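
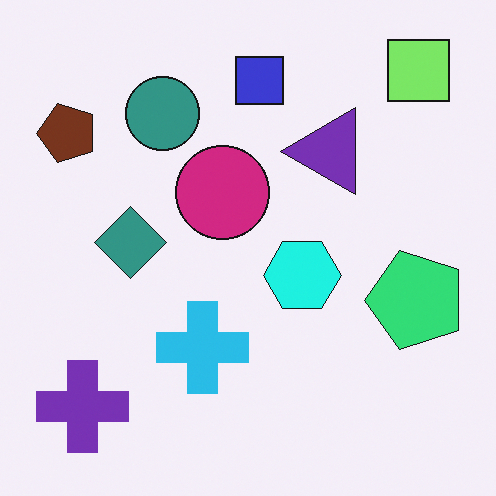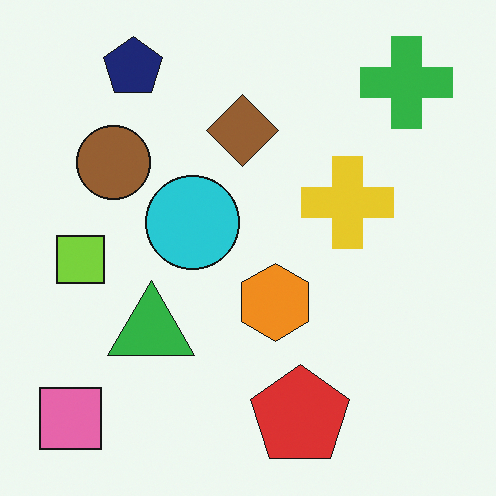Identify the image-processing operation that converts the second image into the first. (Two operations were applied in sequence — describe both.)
The first image is the second hue-shifted through roughly a third of the color wheel, then transposed (reflected across the top-left ↔ bottom-right diagonal).

Every shape's color has rotated by the same amount around the hue wheel — a uniform hue shift. Shapes have swapped their row and column positions — what was in the top-right is now in the bottom-left — a diagonal reflection.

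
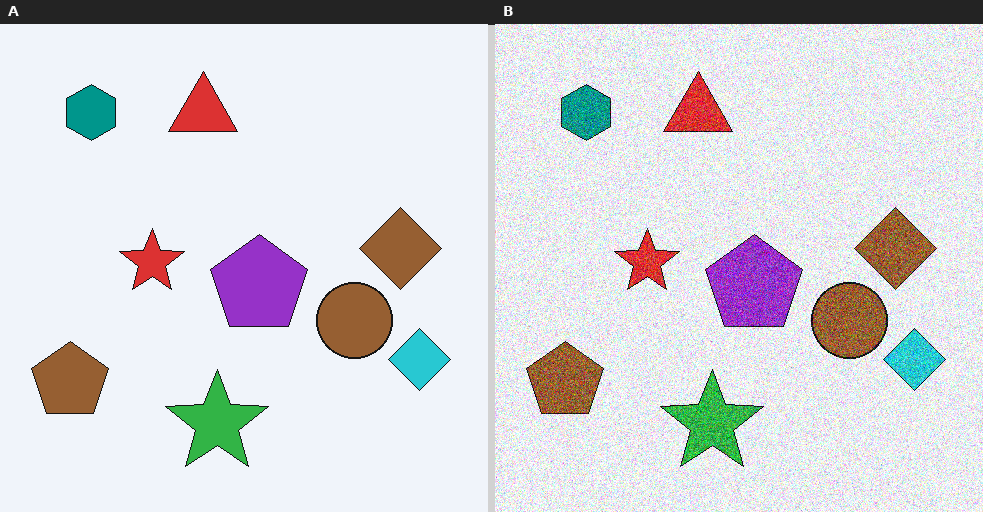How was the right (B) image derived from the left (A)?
The right (B) image is the left (A) degraded with strong gaussian noise.

Random speckle covers the whole image, including the flat background.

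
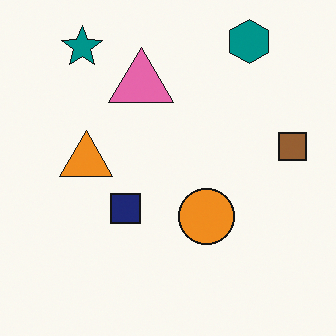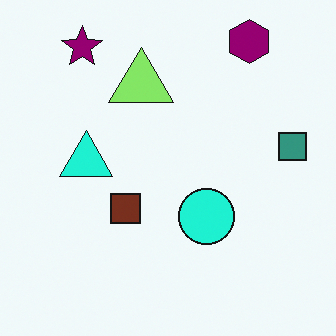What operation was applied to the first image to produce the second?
It was hue-shifted by a moderate amount.

Every shape's color has rotated by the same amount around the hue wheel — a uniform hue shift.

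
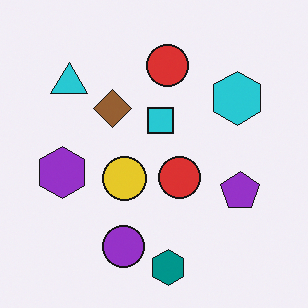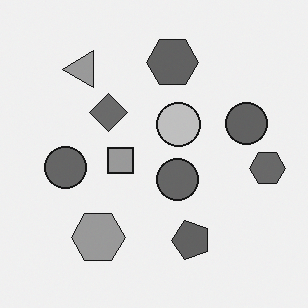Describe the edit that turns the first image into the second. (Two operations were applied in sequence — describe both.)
Converted to grayscale, then transposed (reflected across the top-left ↔ bottom-right diagonal).

All color is removed — every shape is now a shade of grey. Shapes have swapped their row and column positions — what was in the top-right is now in the bottom-left — a diagonal reflection.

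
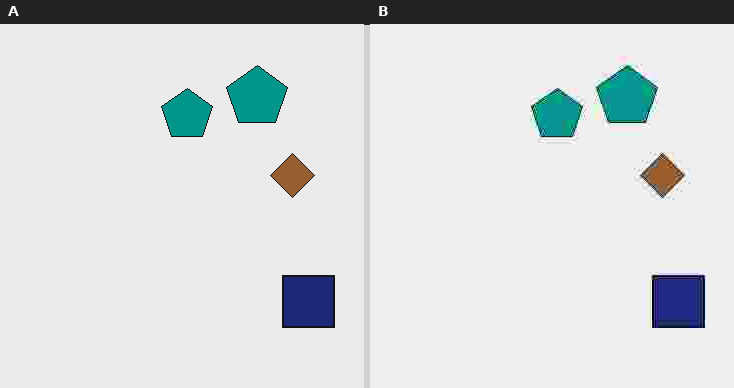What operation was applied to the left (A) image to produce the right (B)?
Degraded with heavy JPEG compression.

Blocky 8×8 compression artifacts appear around shape edges and the flat background shows ringing — characteristic JPEG degradation.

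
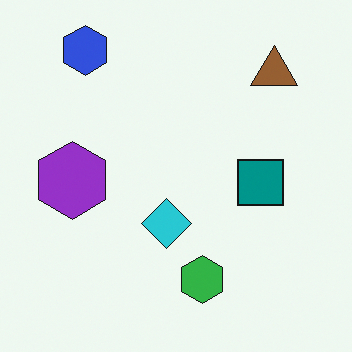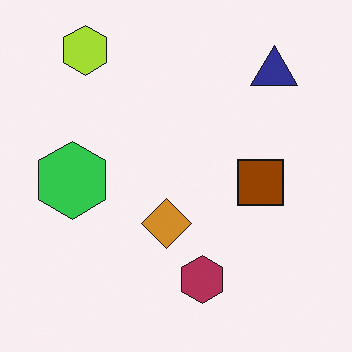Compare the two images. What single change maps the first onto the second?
This is the original image hue-shifted by a large amount.

Every shape's color has rotated by the same amount around the hue wheel — a uniform hue shift.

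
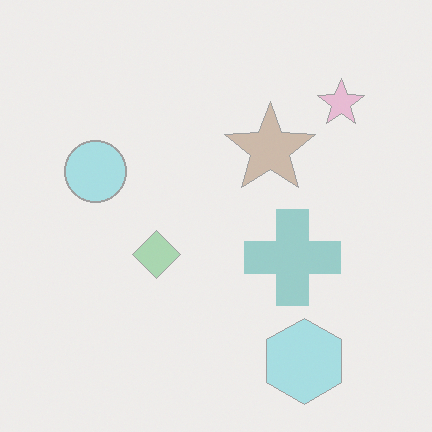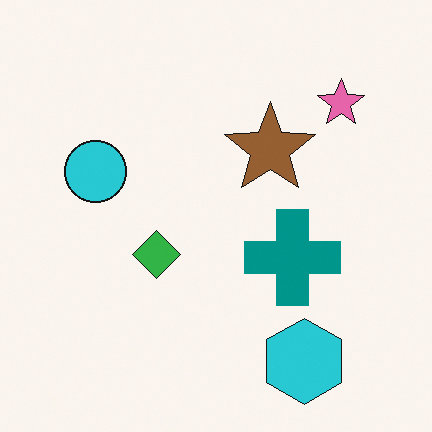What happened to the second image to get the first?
Washed out (contrast reduced).

Tones are pushed toward mid-grey across the whole image — a global contrast change.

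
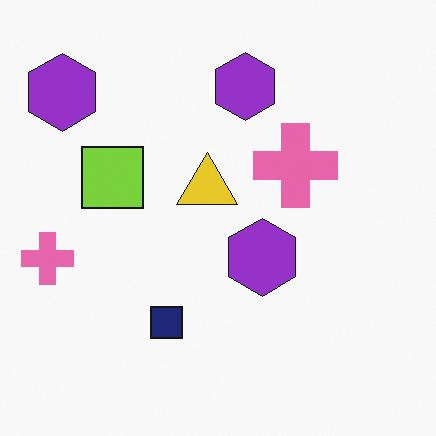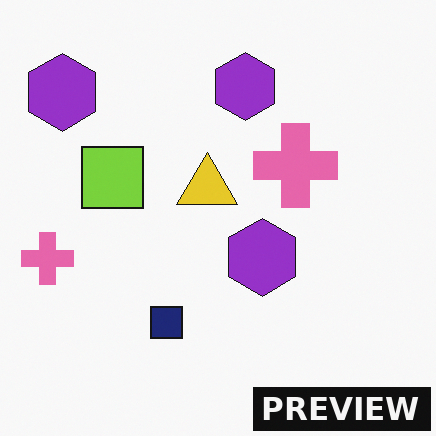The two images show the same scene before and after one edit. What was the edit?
Watermarked with the text "PREVIEW" in the lower-right corner.

A dark label reading "PREVIEW" appears in the lower-right corner.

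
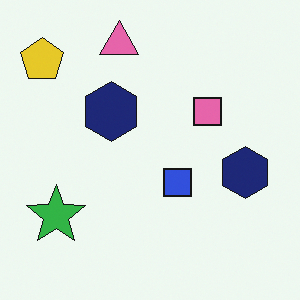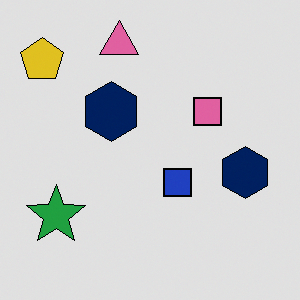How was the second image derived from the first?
This is the original image moderately posterized.

Each flat color has snapped to a coarser quantized level — most visibly, the near-white background has dropped to a flat grey.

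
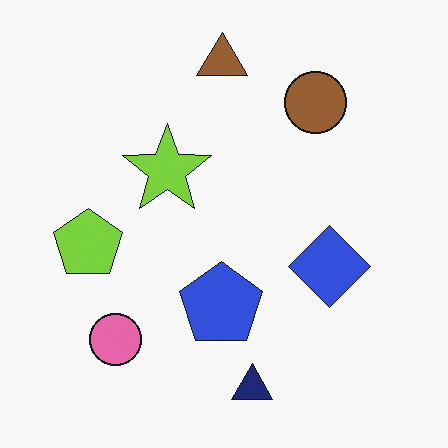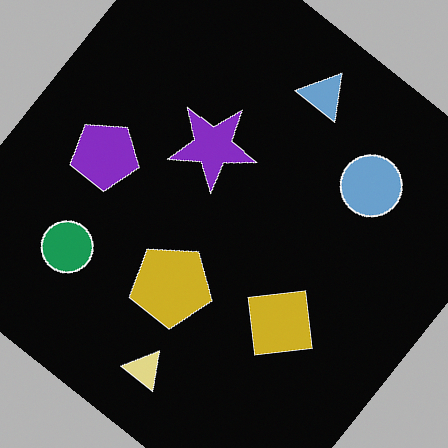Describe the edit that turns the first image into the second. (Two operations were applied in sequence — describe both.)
The image was color-inverted (negative), then rotated clockwise by a large amount — several tens of degrees.

The light background has become dark and every shape's color is its complement — a photographic negative. Every shape is tilted by the same angle and the image corners show triangular fill wedges — a whole-image rotation by a non-right angle.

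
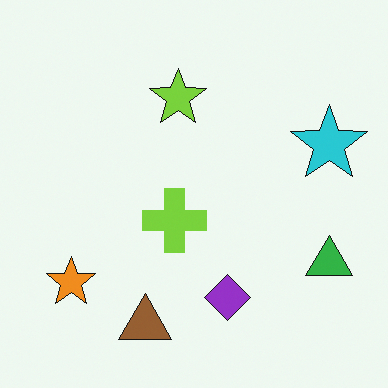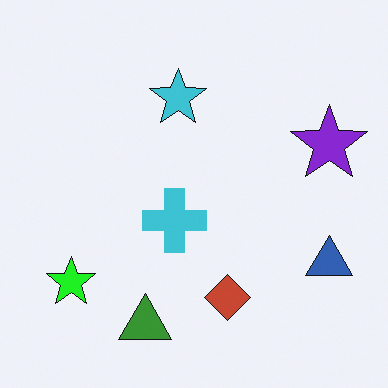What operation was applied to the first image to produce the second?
This is the original image hue-shifted by a moderate amount.

Every shape's color has rotated by the same amount around the hue wheel — a uniform hue shift.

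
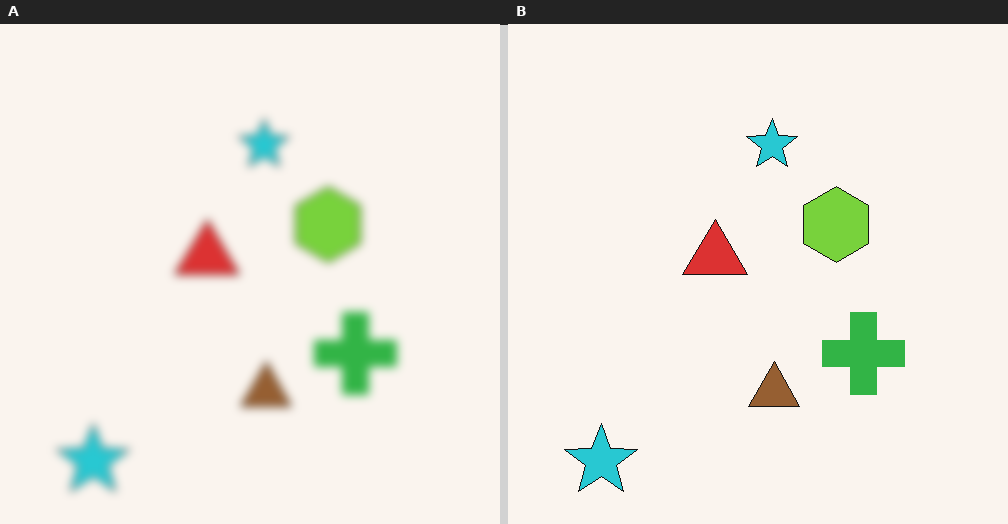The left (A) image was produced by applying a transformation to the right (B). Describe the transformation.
It was moderately blurred.

Shape edges and outlines are uniformly softened across the whole image.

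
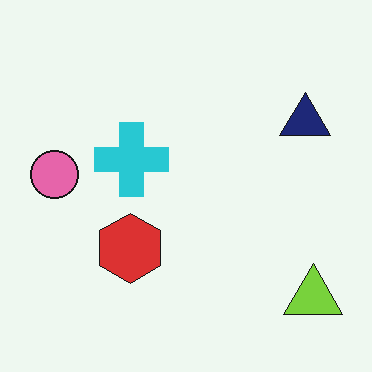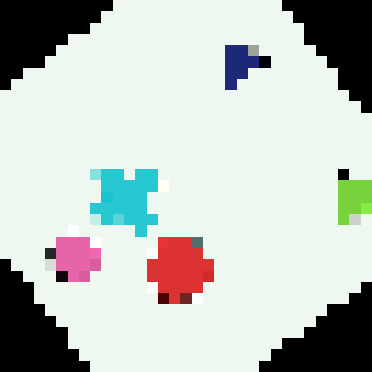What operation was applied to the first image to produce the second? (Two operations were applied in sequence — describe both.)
It was rotated counter-clockwise by a large amount — several tens of degrees, then coarsely pixelated.

Every shape is tilted by the same angle and the image corners show triangular fill wedges — a whole-image rotation by a non-right angle. Shapes are reduced to large square blocks; fine edges and outlines are lost — a downscale-then-upscale (mosaic) effect.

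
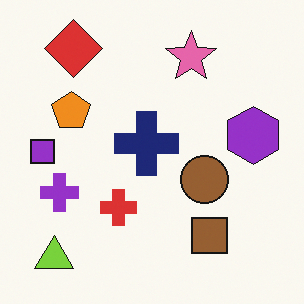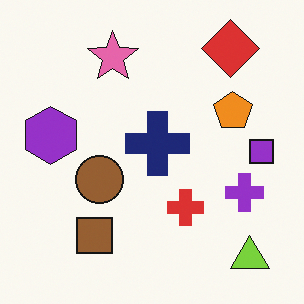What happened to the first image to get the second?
This is the original image flipped horizontally (left ↔ right).

The purple square is in the left of the first image and the right of the second — shapes on opposite sides of the vertical midline have swapped in a mirror flip.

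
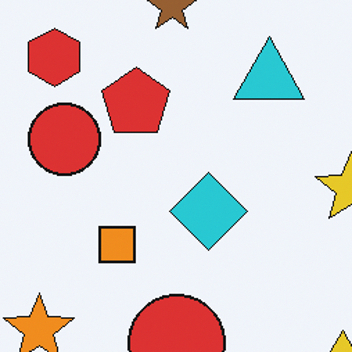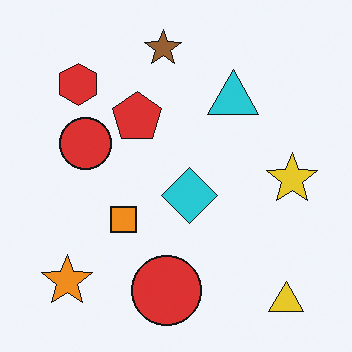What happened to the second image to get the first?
It was cropped slightly and scaled back up.

The visible shapes are larger and the field of view is narrower; shapes near the original edges may be partly or wholly outside the frame — a crop-and-rescale.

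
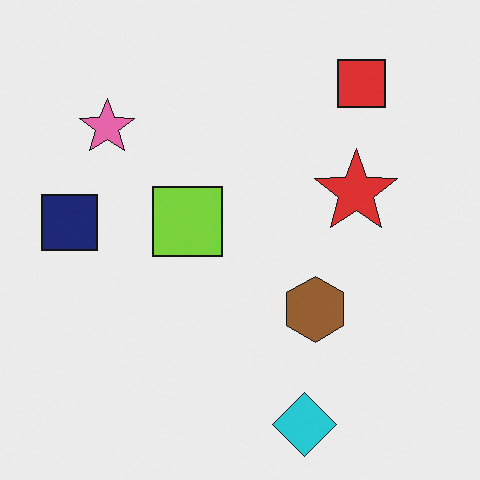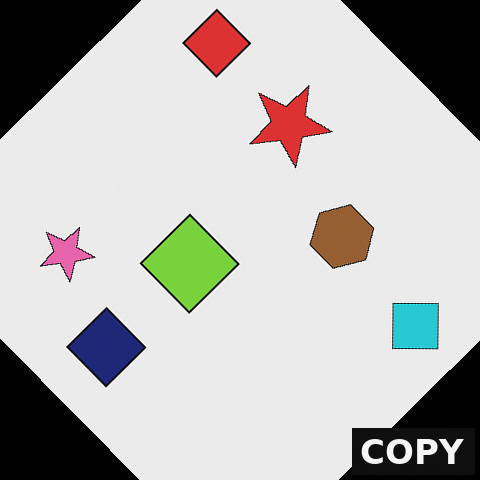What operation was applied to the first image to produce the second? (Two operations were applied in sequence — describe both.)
It was rotated counter-clockwise by a large amount — several tens of degrees, then watermarked with the text "COPY" in the lower-right corner.

Every shape is tilted by the same angle and the image corners show triangular fill wedges — a whole-image rotation by a non-right angle. A dark label reading "COPY" appears in the lower-right corner.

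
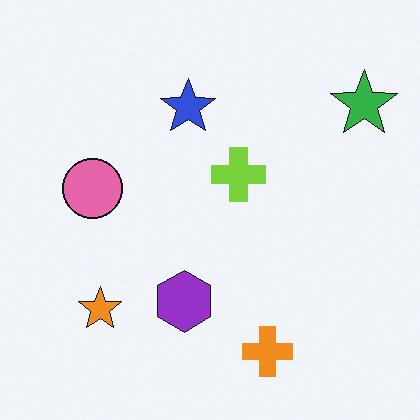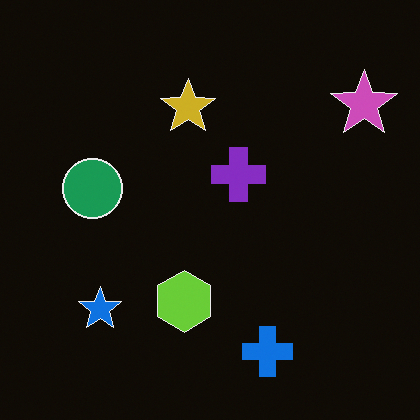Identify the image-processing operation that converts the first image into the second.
It was color-inverted (negative).

The light background has become dark and every shape's color is its complement — a photographic negative.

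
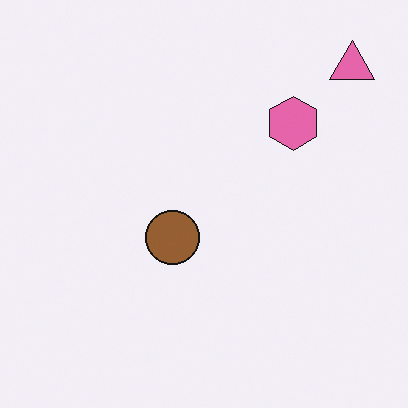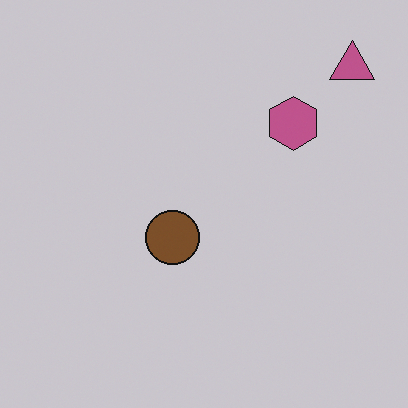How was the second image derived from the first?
The second image is the first darkened a little.

Every pixel — background and shapes alike — is uniformly darkened.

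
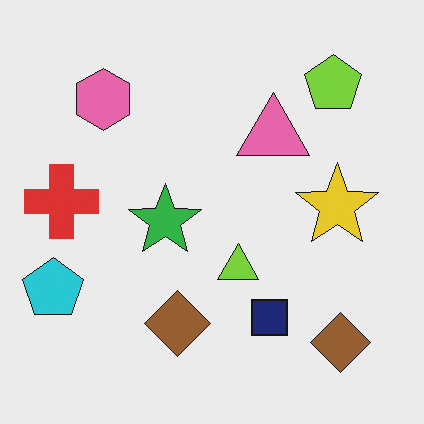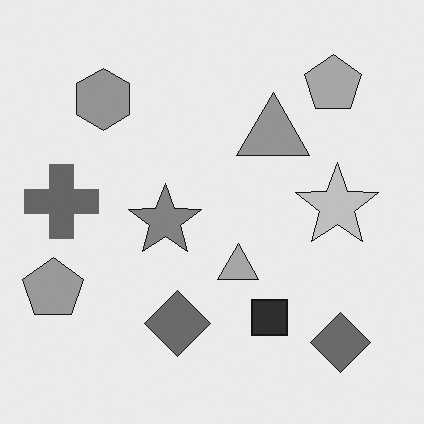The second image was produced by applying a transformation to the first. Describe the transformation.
The transformation is: converted to grayscale.

All color is removed — every shape is now a shade of grey.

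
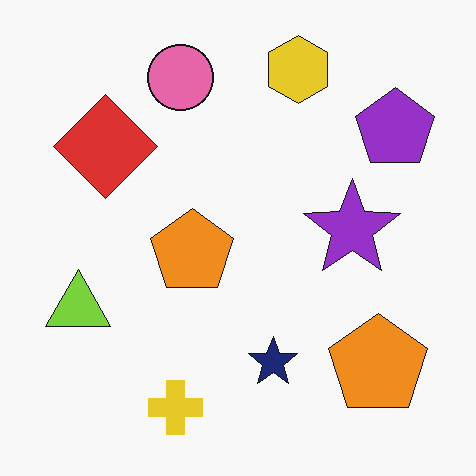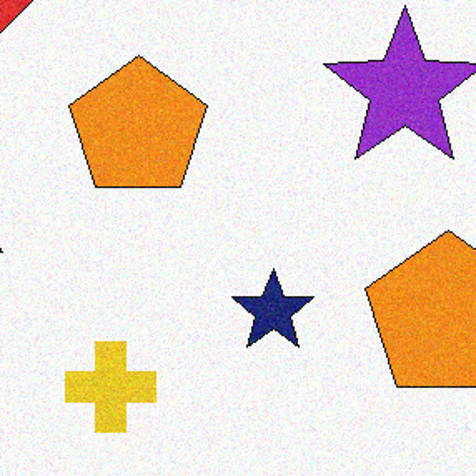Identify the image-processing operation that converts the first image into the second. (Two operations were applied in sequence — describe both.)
The image was degraded with light additive noise, then cropped tightly and scaled back up.

Random speckle covers the whole image, including the flat background. The visible shapes are larger and the field of view is narrower; shapes near the original edges may be partly or wholly outside the frame — a crop-and-rescale.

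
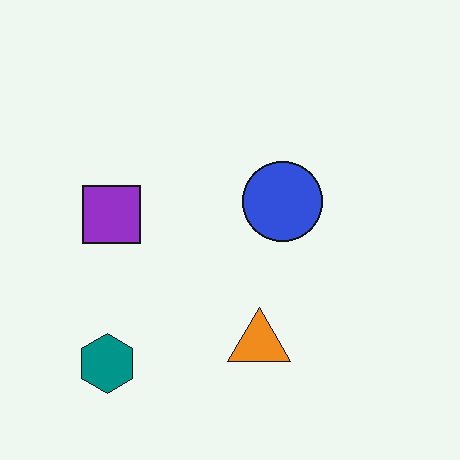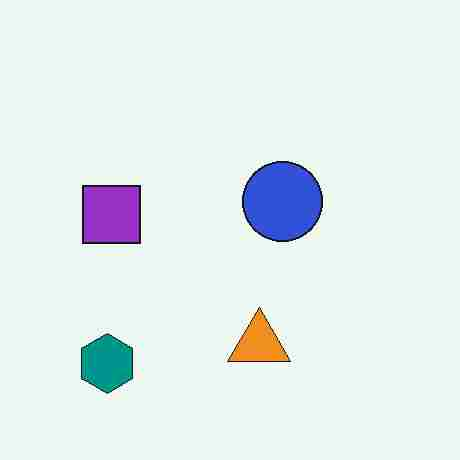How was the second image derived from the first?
This is the original image heavily JPEG-compressed with obvious blocking artifacts.

Blocky 8×8 compression artifacts appear around shape edges and the flat background shows ringing — characteristic JPEG degradation.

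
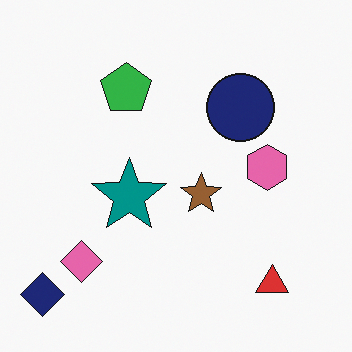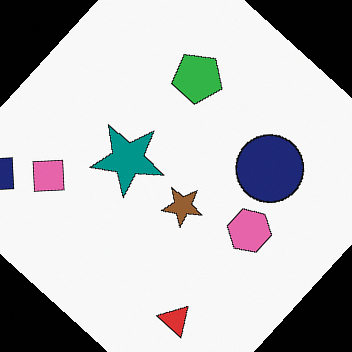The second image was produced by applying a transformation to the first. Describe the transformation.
The image was rotated clockwise by a large amount — several tens of degrees.

Every shape is tilted by the same angle and the image corners show triangular fill wedges — a whole-image rotation by a non-right angle.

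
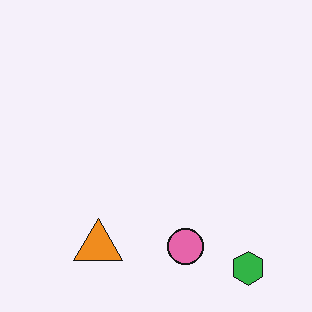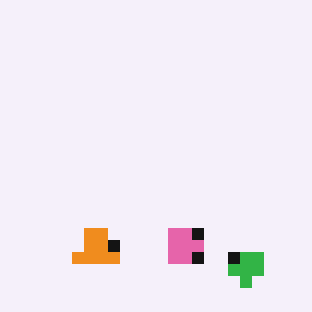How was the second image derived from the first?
The second image is the first coarsely pixelated.

Shapes are reduced to large square blocks; fine edges and outlines are lost — a downscale-then-upscale (mosaic) effect.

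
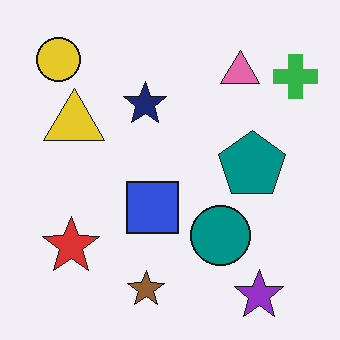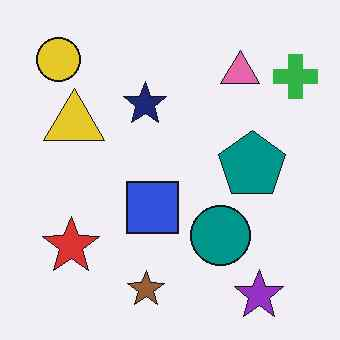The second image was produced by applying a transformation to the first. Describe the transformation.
The image was given moderate JPEG compression.

Blocky 8×8 compression artifacts appear around shape edges and the flat background shows ringing — characteristic JPEG degradation.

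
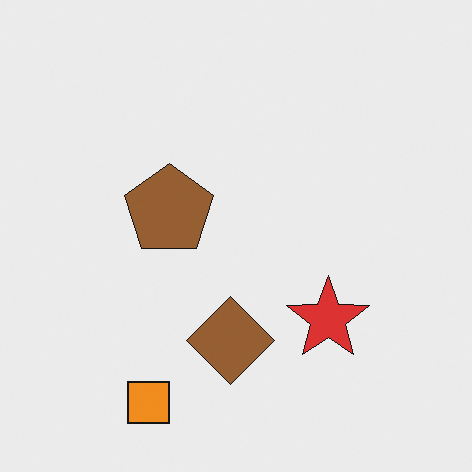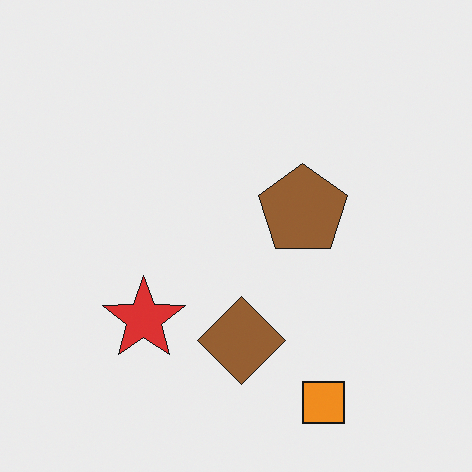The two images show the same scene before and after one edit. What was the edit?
The second image is the first flipped horizontally (left ↔ right).

The red star is in the bottom-right of the first image and the bottom-left of the second — shapes on opposite sides of the vertical midline have swapped in a mirror flip.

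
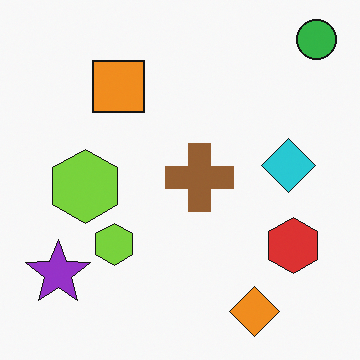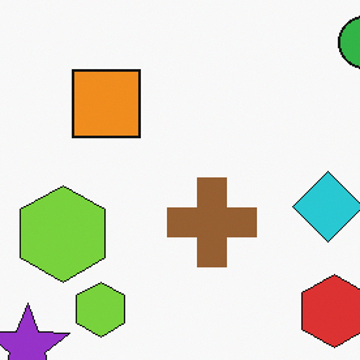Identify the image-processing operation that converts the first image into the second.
The transformation is: cropped to a modestly smaller region and rescaled.

The visible shapes are larger and the field of view is narrower; shapes near the original edges may be partly or wholly outside the frame — a crop-and-rescale.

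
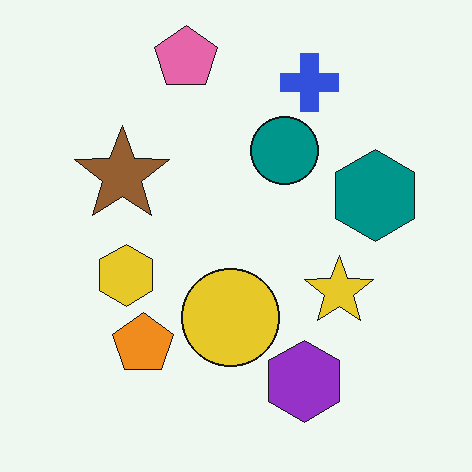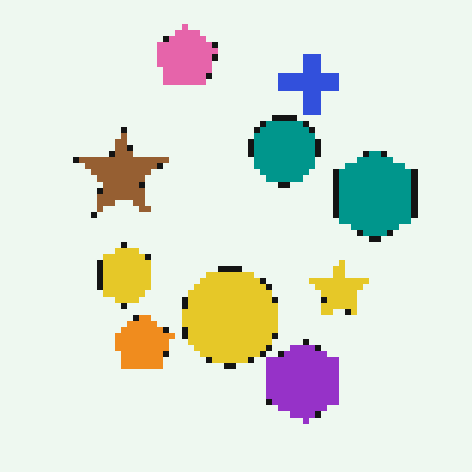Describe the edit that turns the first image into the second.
It was moderately pixelated.

Shapes are reduced to large square blocks; fine edges and outlines are lost — a downscale-then-upscale (mosaic) effect.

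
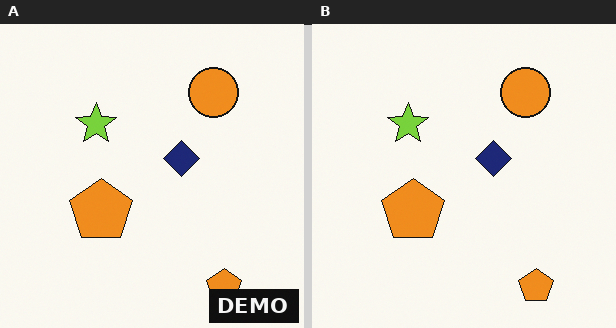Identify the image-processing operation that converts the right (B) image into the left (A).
The image was watermarked with the text "DEMO" in the lower-right corner.

A dark label reading "DEMO" appears in the lower-right corner.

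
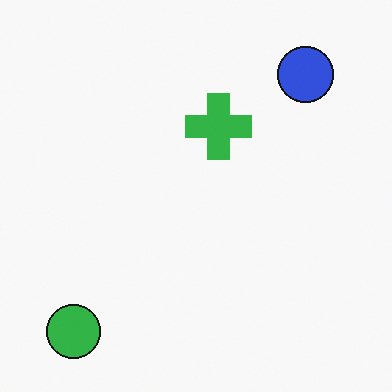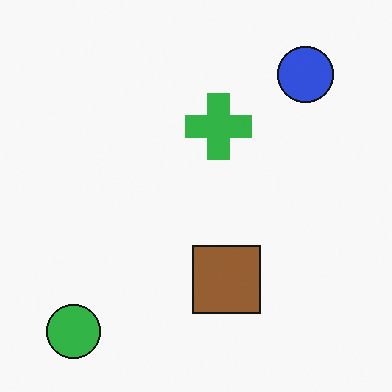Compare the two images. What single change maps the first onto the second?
The second image is the first overlaid with an additional brown square.

A brown square appears in the second image that is absent from the first.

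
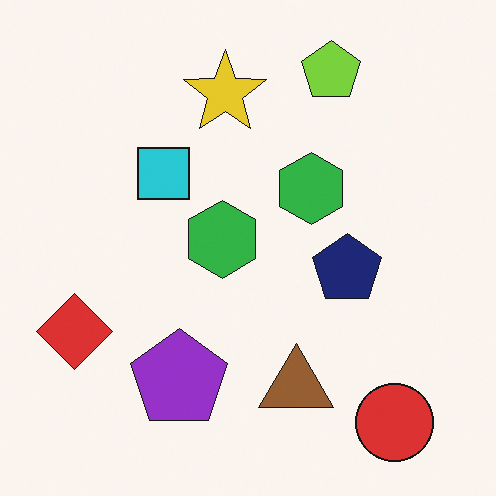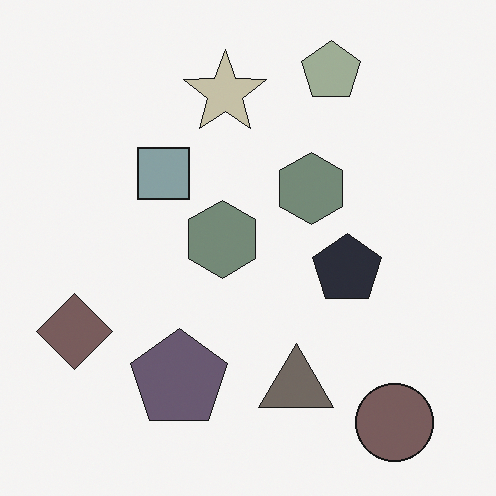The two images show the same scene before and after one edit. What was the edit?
This is the original image heavily desaturated.

All colors are more muted and greyish — a global saturation change.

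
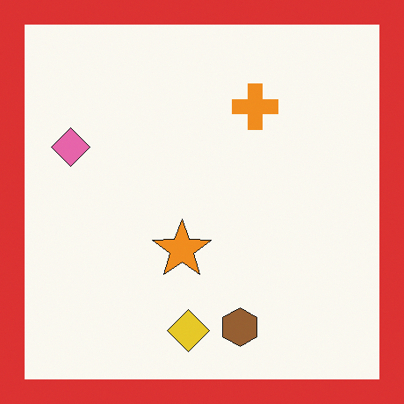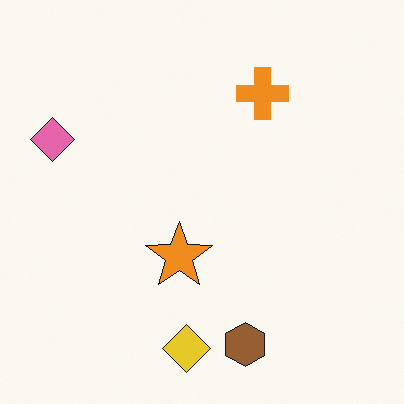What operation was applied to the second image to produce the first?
The image was framed with a red border.

A solid red frame runs around the edge of the first image, with the content slightly shrunk inside it.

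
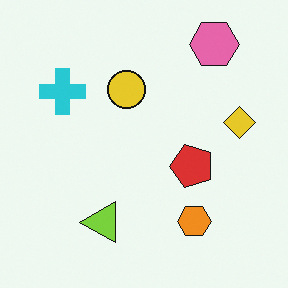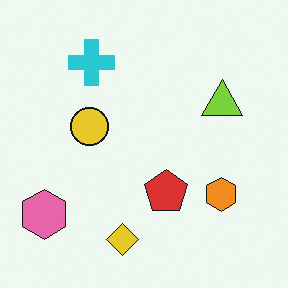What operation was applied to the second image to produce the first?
This is the original image transposed (reflected across the top-left ↔ bottom-right diagonal).

Shapes have swapped their row and column positions — what was in the top-right is now in the bottom-left — a diagonal reflection.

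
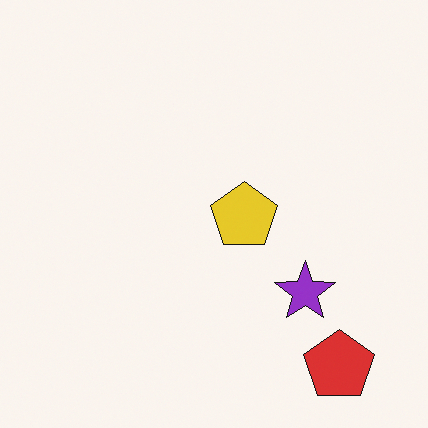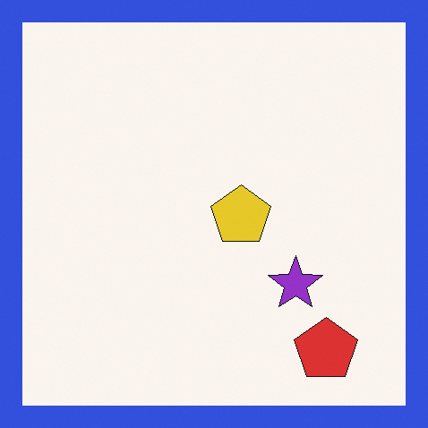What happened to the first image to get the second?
The transformation is: framed with a blue border.

A solid blue frame runs around the edge of the second image, with the content slightly shrunk inside it.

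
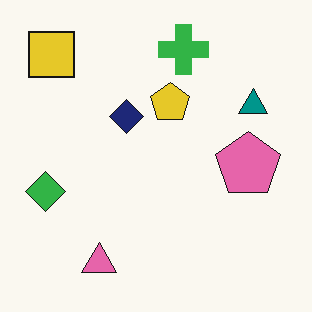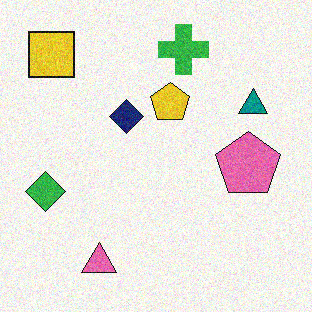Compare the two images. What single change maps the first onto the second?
It was degraded with moderate additive noise.

Random speckle covers the whole image, including the flat background.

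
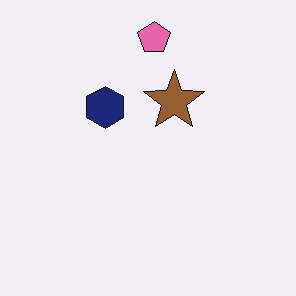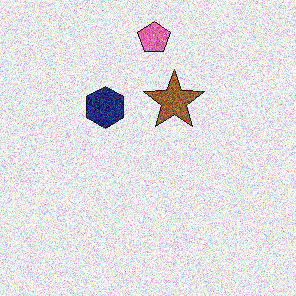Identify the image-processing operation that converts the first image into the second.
It was degraded with strong gaussian noise.

Random speckle covers the whole image, including the flat background.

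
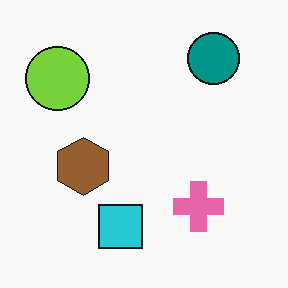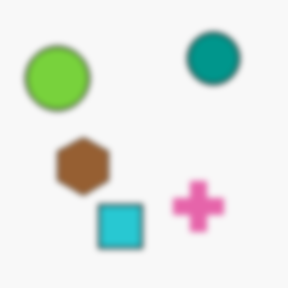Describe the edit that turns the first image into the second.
It was noticeably gaussian-blurred.

Shape edges and outlines are uniformly softened across the whole image.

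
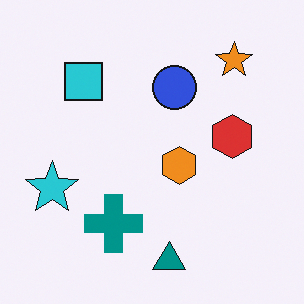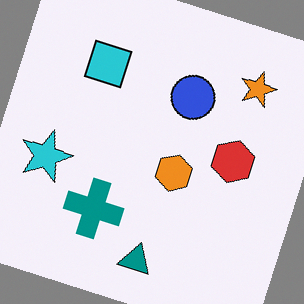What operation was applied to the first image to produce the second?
The transformation is: rotated clockwise by a moderate amount.

Every shape is tilted by the same angle and the image corners show triangular fill wedges — a whole-image rotation by a non-right angle.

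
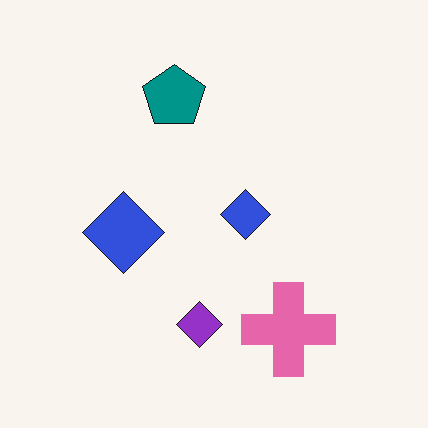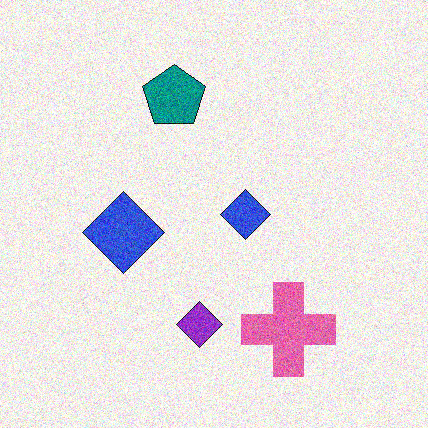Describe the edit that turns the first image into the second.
This is the original image degraded with moderate additive noise.

Random speckle covers the whole image, including the flat background.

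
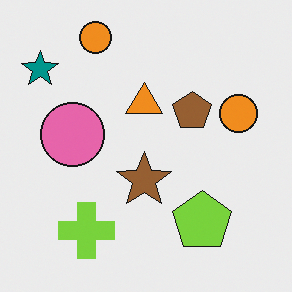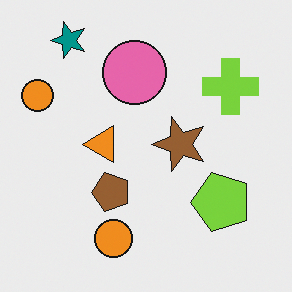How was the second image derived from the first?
The image was transposed (reflected across the top-left ↔ bottom-right diagonal).

Shapes have swapped their row and column positions — what was in the top-right is now in the bottom-left — a diagonal reflection.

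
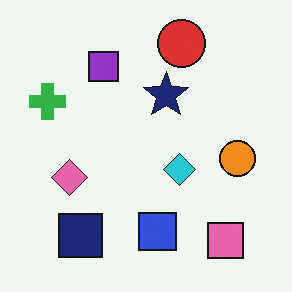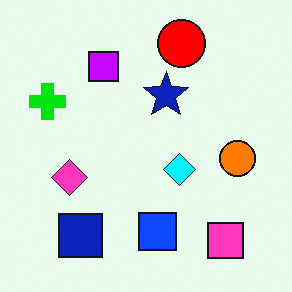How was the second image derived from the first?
Heavily oversaturated.

All colors are more vivid — a global saturation change.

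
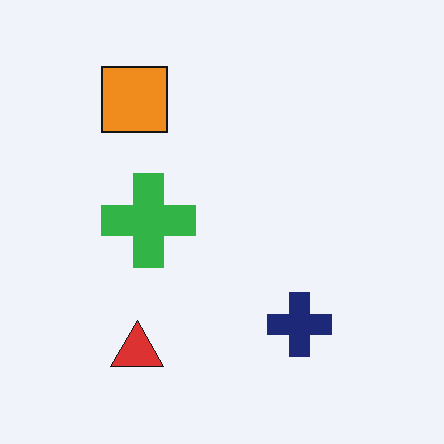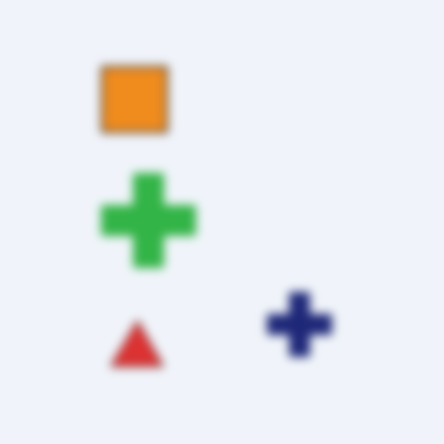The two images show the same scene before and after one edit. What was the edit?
Noticeably gaussian-blurred.

Shape edges and outlines are uniformly softened across the whole image.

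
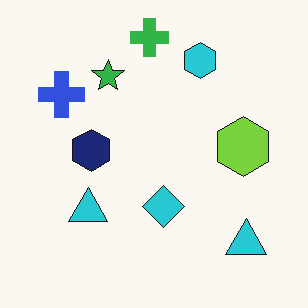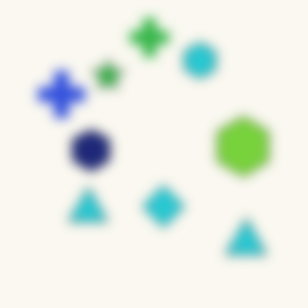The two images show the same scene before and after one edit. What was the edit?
The second image is the first strongly gaussian-blurred.

Shape edges and outlines are uniformly softened across the whole image.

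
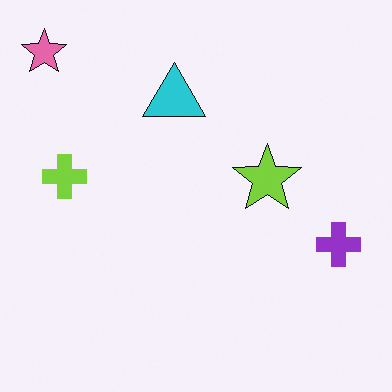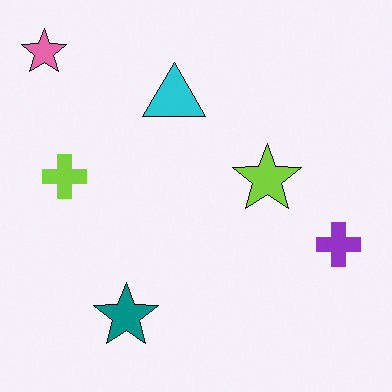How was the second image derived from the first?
The image was overlaid with an additional teal star.

A teal star appears in the second image that is absent from the first.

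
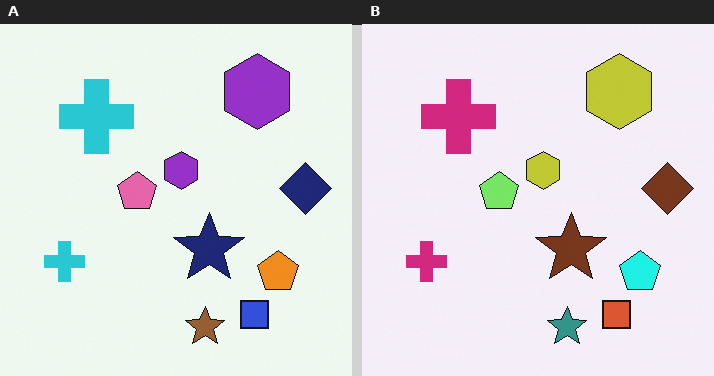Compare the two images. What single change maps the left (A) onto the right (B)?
Hue-shifted noticeably.

Every shape's color has rotated by the same amount around the hue wheel — a uniform hue shift.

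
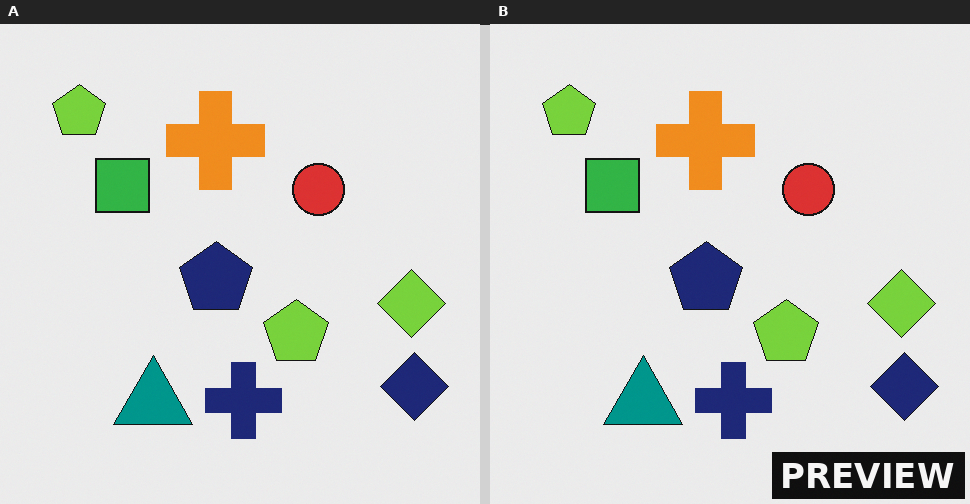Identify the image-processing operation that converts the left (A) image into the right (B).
The transformation is: watermarked with the text "PREVIEW" in the lower-right corner.

A dark label reading "PREVIEW" appears in the lower-right corner.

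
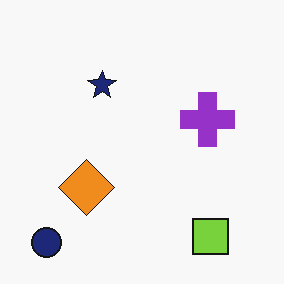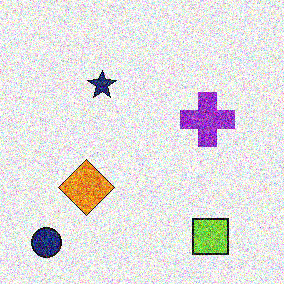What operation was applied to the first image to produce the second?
The transformation is: degraded with a thick layer of grain.

Random speckle covers the whole image, including the flat background.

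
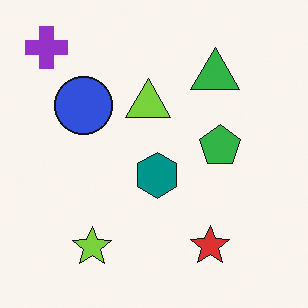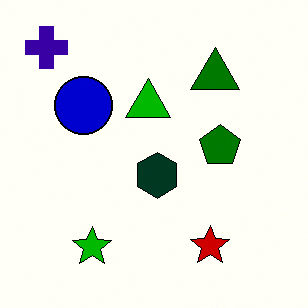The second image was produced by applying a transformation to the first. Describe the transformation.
This is the original image given much higher contrast.

Tones are pushed away from mid-grey across the whole image — a global contrast change.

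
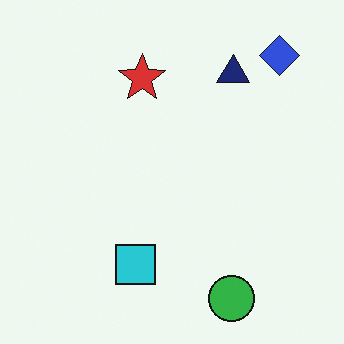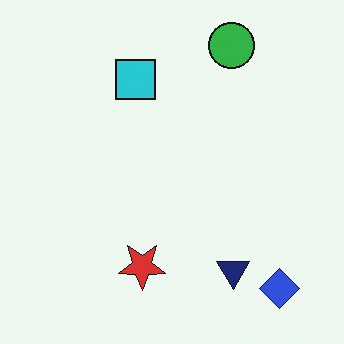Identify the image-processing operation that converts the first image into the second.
It was flipped vertically (top ↔ bottom).

The green circle is in the bottom-right of the first image and the top-right of the second — shapes on opposite sides of the horizontal midline have swapped in a mirror flip.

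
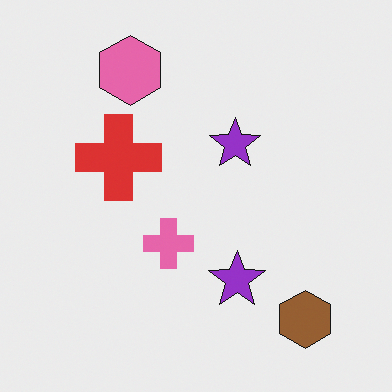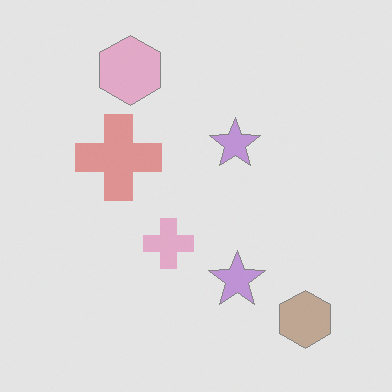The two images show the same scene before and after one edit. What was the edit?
The transformation is: given much lower contrast.

Tones are pushed toward mid-grey across the whole image — a global contrast change.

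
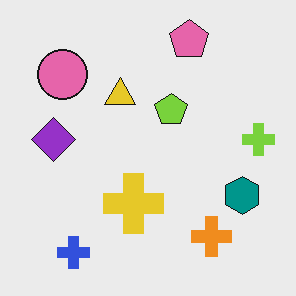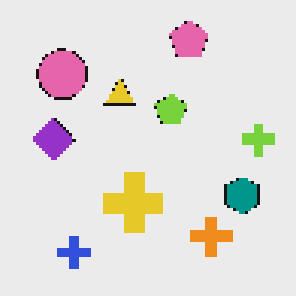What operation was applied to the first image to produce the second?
Lightly pixelated (a mild mosaic effect).

Shapes are reduced to large square blocks; fine edges and outlines are lost — a downscale-then-upscale (mosaic) effect.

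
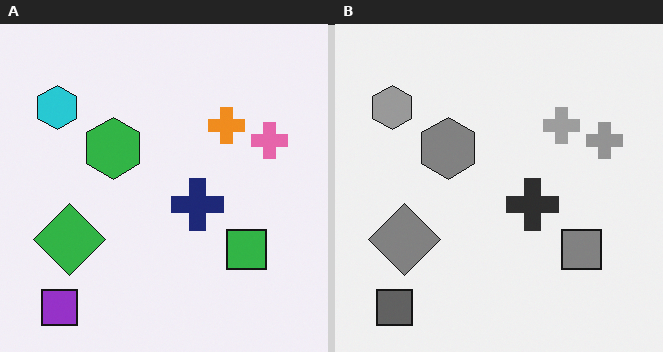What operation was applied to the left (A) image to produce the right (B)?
The image was converted to grayscale.

All color is removed — every shape is now a shade of grey.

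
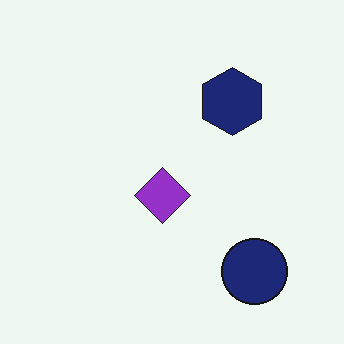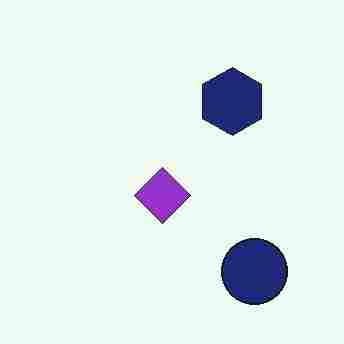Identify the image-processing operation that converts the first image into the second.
This is the original image heavily JPEG-compressed with obvious blocking artifacts.

Blocky 8×8 compression artifacts appear around shape edges and the flat background shows ringing — characteristic JPEG degradation.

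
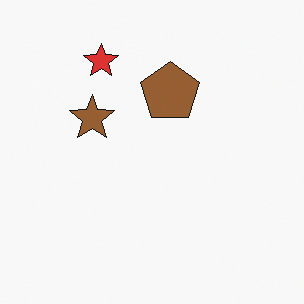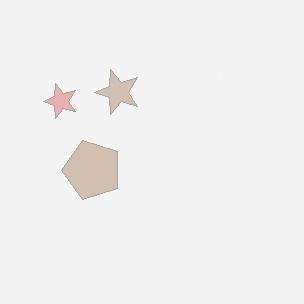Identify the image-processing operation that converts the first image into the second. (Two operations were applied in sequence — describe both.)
This is the original image washed out (contrast reduced), then transposed (reflected across the top-left ↔ bottom-right diagonal).

Tones are pushed toward mid-grey across the whole image — a global contrast change. Shapes have swapped their row and column positions — what was in the top-right is now in the bottom-left — a diagonal reflection.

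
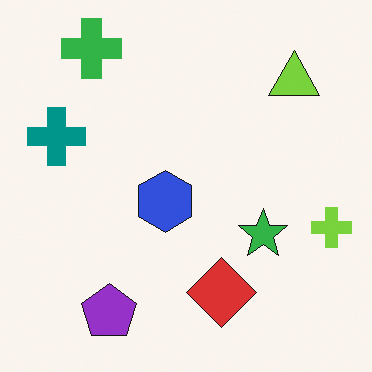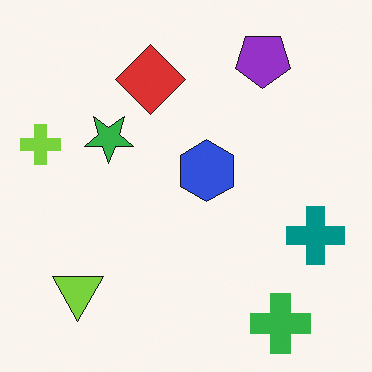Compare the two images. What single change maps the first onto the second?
It was rotated 180°.

The green cross sits in the top-left of the first image and the bottom-right of the second — consistent with a whole-image 180° rotation.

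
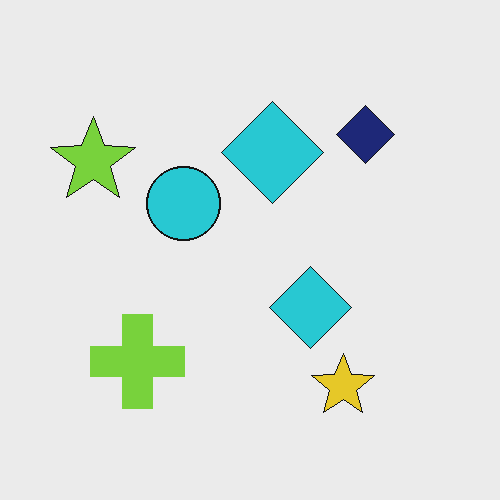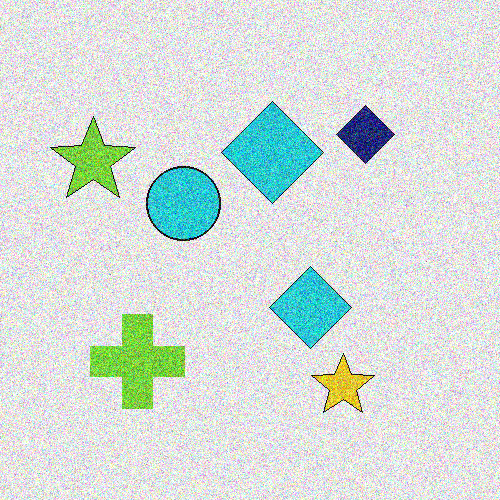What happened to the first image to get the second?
The transformation is: degraded with strong gaussian noise.

Random speckle covers the whole image, including the flat background.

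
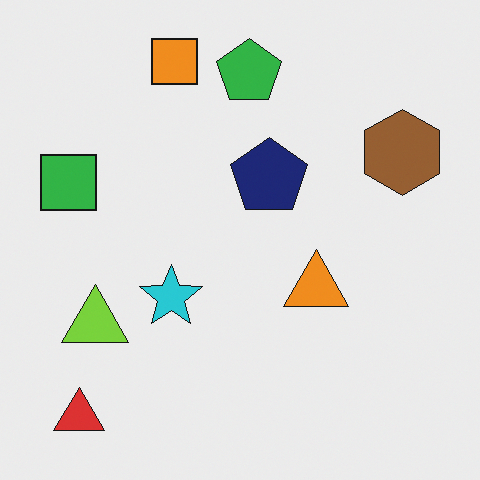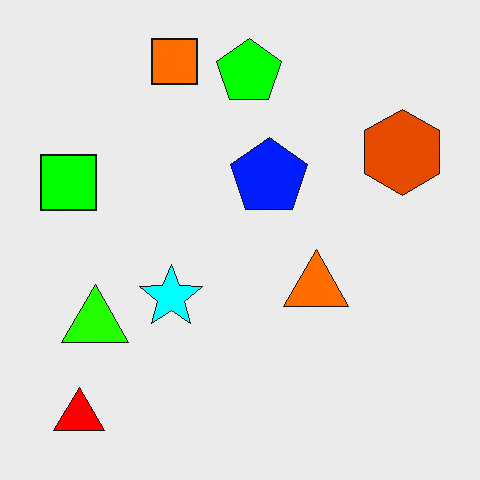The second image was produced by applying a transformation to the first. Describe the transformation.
The second image is the first made much more vivid (saturation change).

All colors are more vivid — a global saturation change.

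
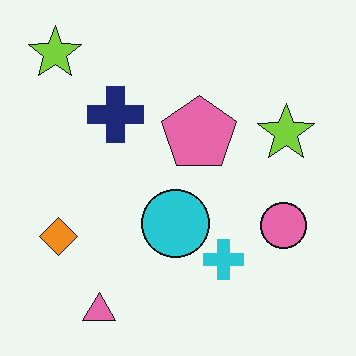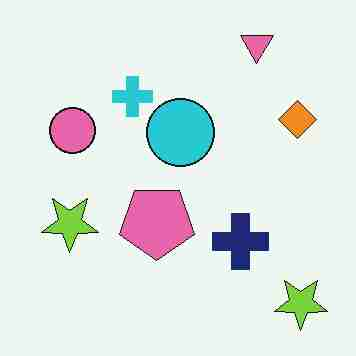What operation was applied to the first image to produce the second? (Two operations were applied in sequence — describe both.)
The second image is the first rotated 180°, then degraded with heavy JPEG compression.

The pink triangle sits in the bottom-left of the first image and the top-right of the second — consistent with a whole-image 180° rotation. Blocky 8×8 compression artifacts appear around shape edges and the flat background shows ringing — characteristic JPEG degradation.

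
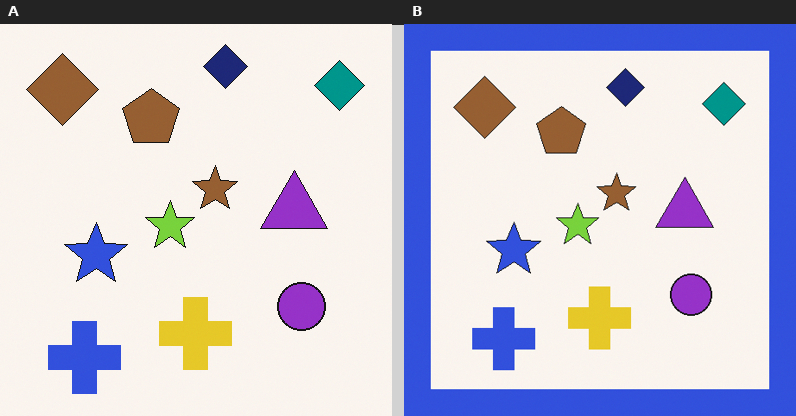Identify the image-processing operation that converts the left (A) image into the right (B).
The transformation is: framed with a blue border.

A solid blue frame runs around the edge of the right (B) image, with the content slightly shrunk inside it.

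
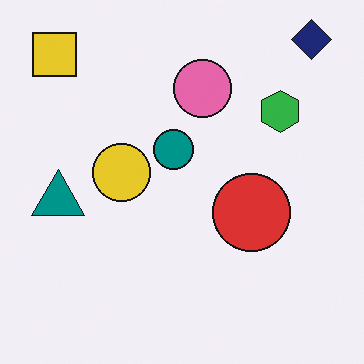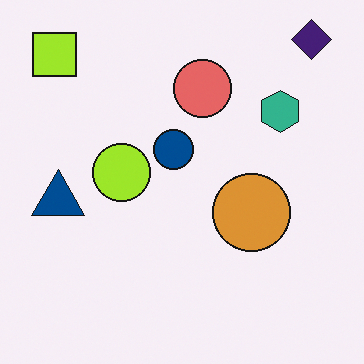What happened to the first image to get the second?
The transformation is: hue-shifted slightly.

Every shape's color has rotated by the same amount around the hue wheel — a uniform hue shift.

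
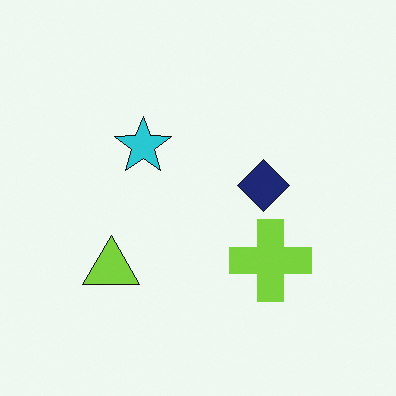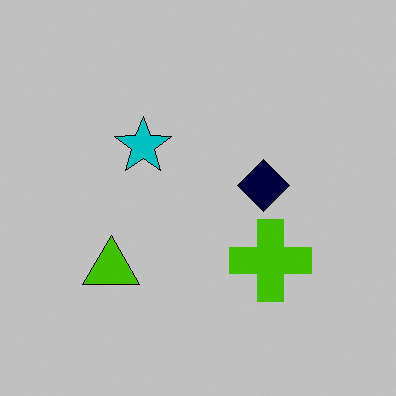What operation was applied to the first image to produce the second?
The image was aggressively posterized.

Each flat color has snapped to a coarser quantized level — most visibly, the near-white background has dropped to a flat grey.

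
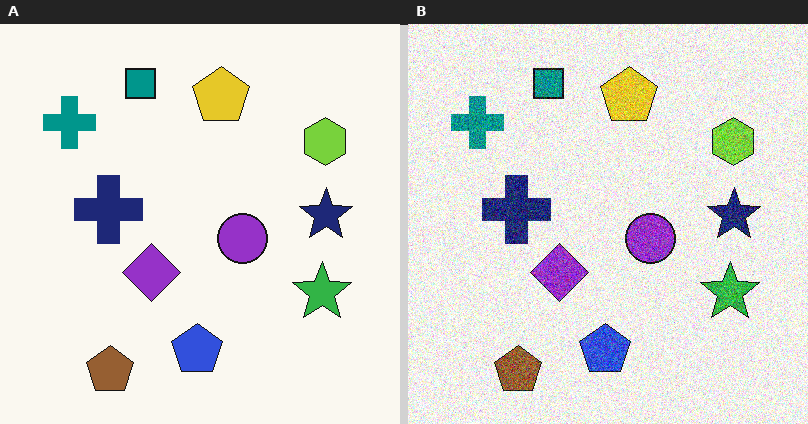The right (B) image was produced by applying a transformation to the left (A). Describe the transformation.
This is the original image degraded with strong gaussian noise.

Random speckle covers the whole image, including the flat background.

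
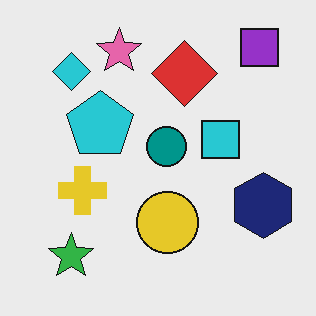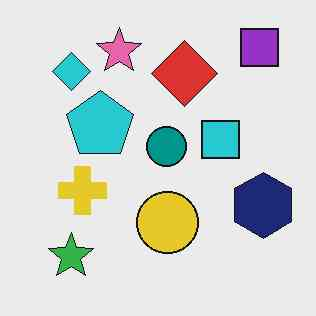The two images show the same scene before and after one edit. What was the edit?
This is the original image JPEG-compressed with visible artifacts.

Blocky 8×8 compression artifacts appear around shape edges and the flat background shows ringing — characteristic JPEG degradation.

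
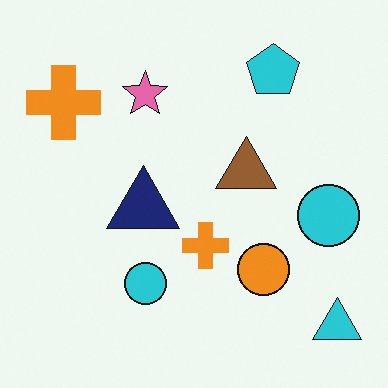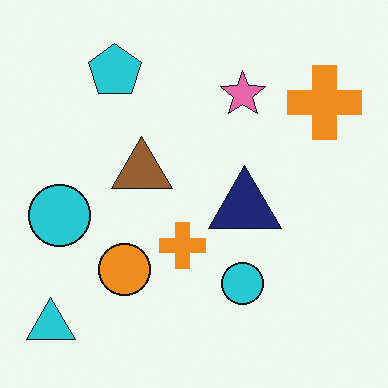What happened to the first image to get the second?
Flipped horizontally (left ↔ right).

The cyan triangle is in the bottom-right of the first image and the bottom-left of the second — shapes on opposite sides of the vertical midline have swapped in a mirror flip.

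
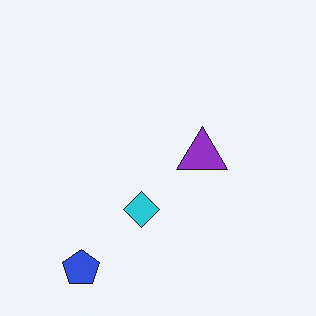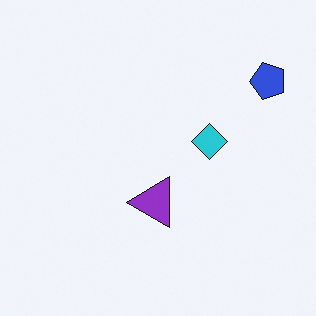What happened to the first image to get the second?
Transposed (reflected across the top-left ↔ bottom-right diagonal).

Shapes have swapped their row and column positions — what was in the top-right is now in the bottom-left — a diagonal reflection.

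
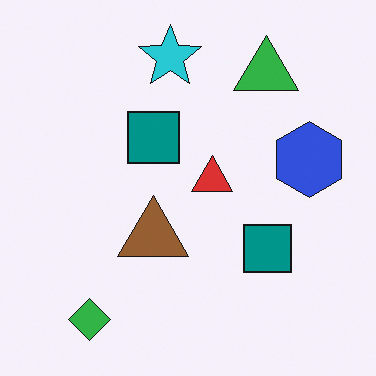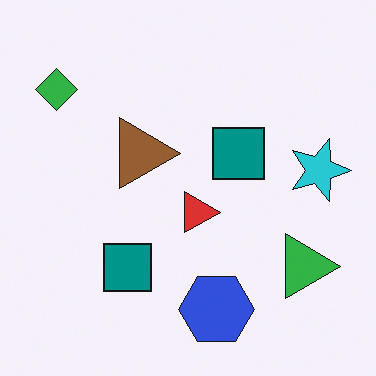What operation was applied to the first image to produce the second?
This is the original image rotated 90° clockwise.

The green diamond sits in the bottom-left of the first image and the top-left of the second — consistent with a whole-image 90° clockwise rotation.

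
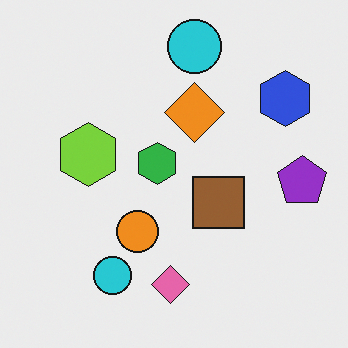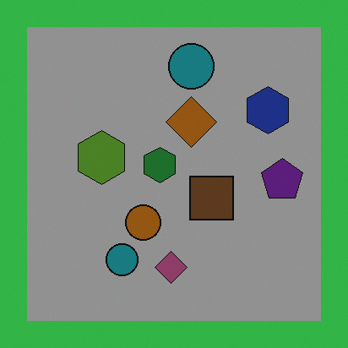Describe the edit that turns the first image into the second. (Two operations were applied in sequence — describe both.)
The image was darkened a lot, then framed with a green border.

Every pixel — background and shapes alike — is uniformly darkened. A solid green frame runs around the edge of the second image, with the content slightly shrunk inside it.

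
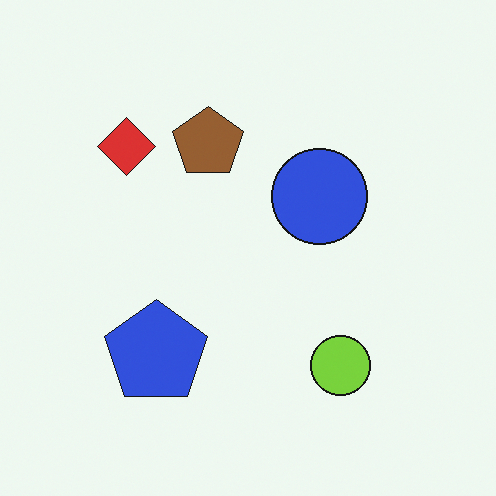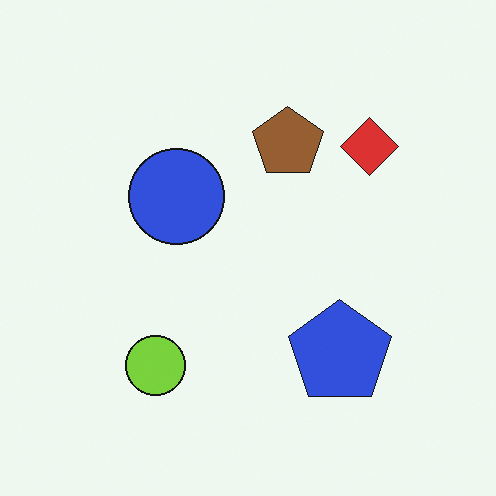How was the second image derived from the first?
The transformation is: flipped horizontally (left ↔ right).

The red diamond is in the top-left of the first image and the top-right of the second — shapes on opposite sides of the vertical midline have swapped in a mirror flip.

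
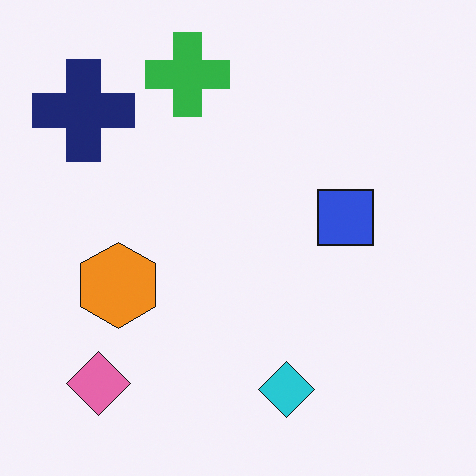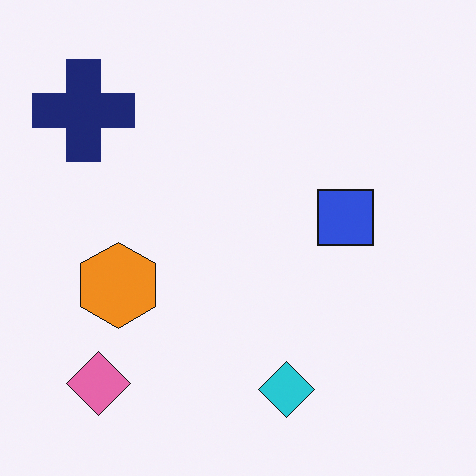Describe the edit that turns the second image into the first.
It was overlaid with an additional green cross.

A green cross appears in the first image that is absent from the second.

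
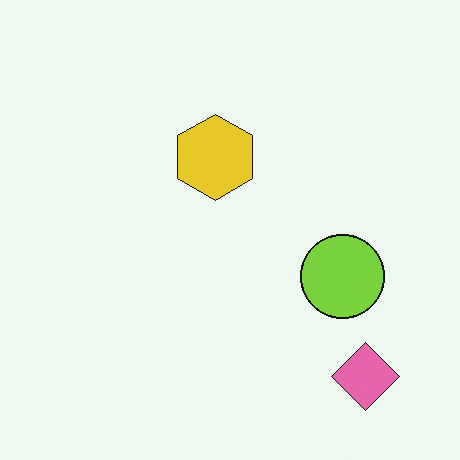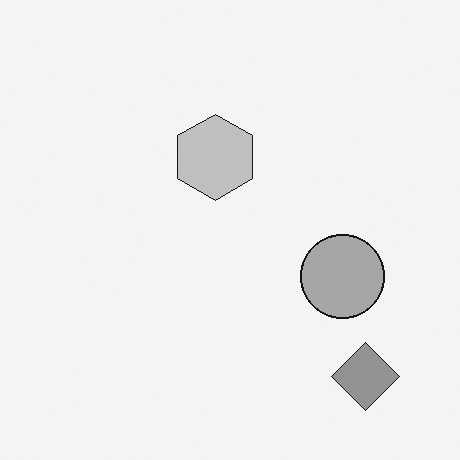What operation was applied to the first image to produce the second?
The image was converted to grayscale.

All color is removed — every shape is now a shade of grey.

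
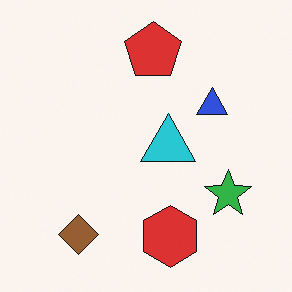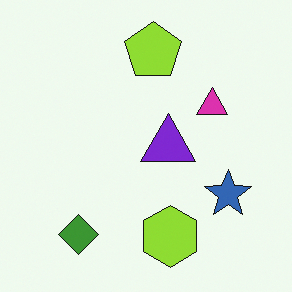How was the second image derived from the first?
The transformation is: hue-shifted by a moderate amount.

Every shape's color has rotated by the same amount around the hue wheel — a uniform hue shift.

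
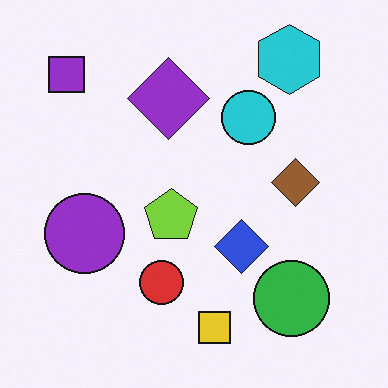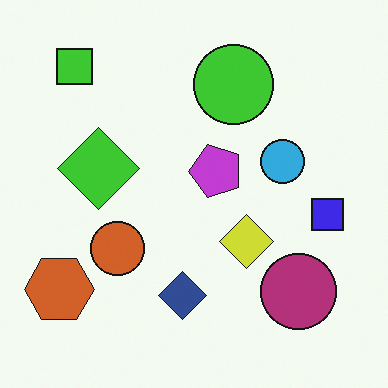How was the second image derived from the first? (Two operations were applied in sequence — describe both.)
The image was hue-shifted through roughly half the color wheel, then transposed (reflected across the top-left ↔ bottom-right diagonal).

Every shape's color has rotated by the same amount around the hue wheel — a uniform hue shift. Shapes have swapped their row and column positions — what was in the top-right is now in the bottom-left — a diagonal reflection.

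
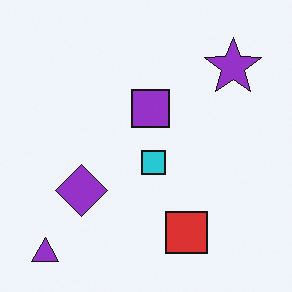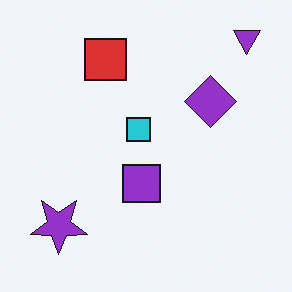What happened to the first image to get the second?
This is the original image rotated 180°.

The purple triangle sits in the bottom-left of the first image and the top-right of the second — consistent with a whole-image 180° rotation.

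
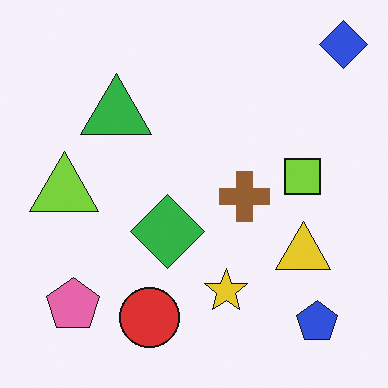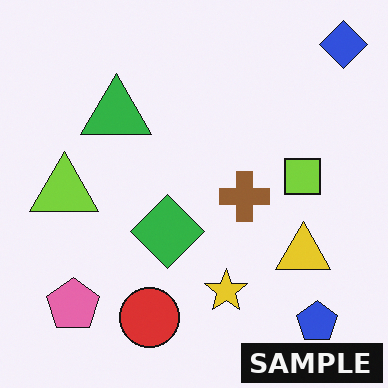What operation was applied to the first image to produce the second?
The transformation is: watermarked with the text "SAMPLE" in the lower-right corner.

A dark label reading "SAMPLE" appears in the lower-right corner.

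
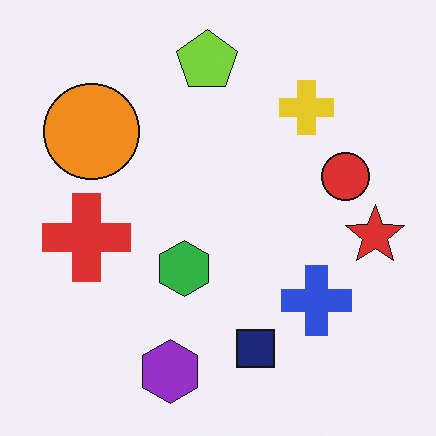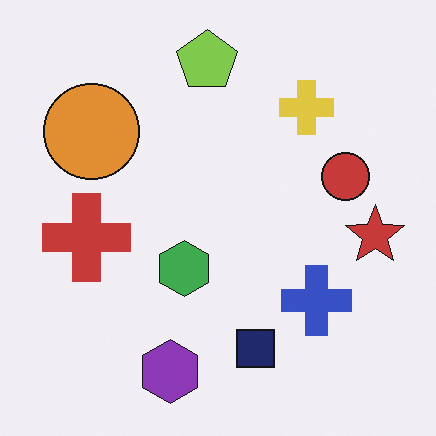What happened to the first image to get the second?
This is the original image slightly desaturated.

All colors are more muted and greyish — a global saturation change.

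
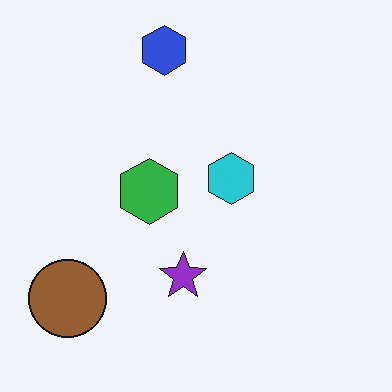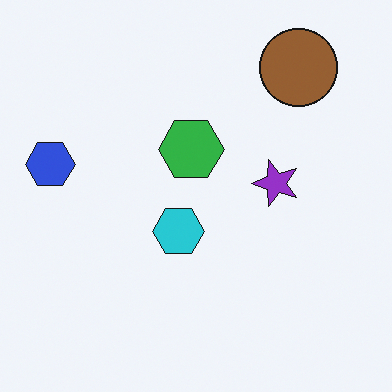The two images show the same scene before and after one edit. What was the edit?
The transformation is: transposed (reflected across the top-left ↔ bottom-right diagonal).

Shapes have swapped their row and column positions — what was in the top-right is now in the bottom-left — a diagonal reflection.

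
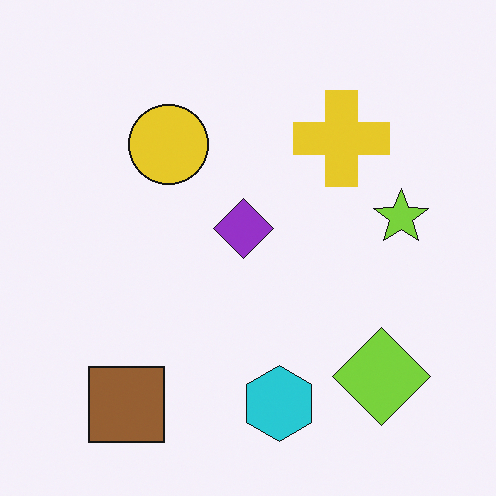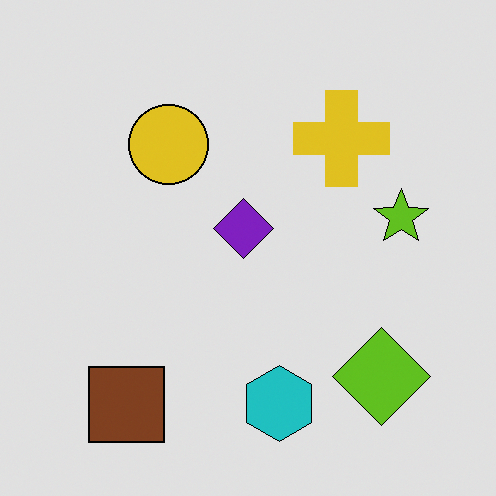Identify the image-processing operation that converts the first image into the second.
It was posterized to a reduced palette.

Each flat color has snapped to a coarser quantized level — most visibly, the near-white background has dropped to a flat grey.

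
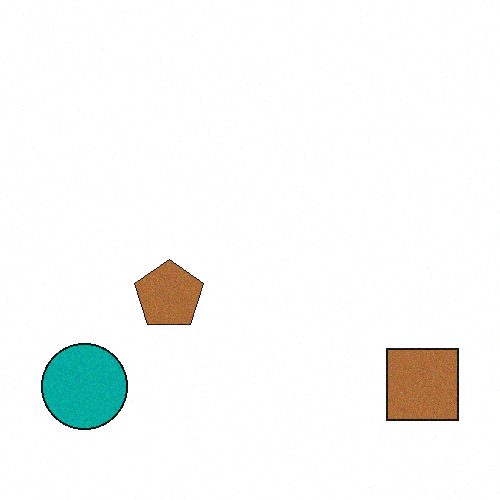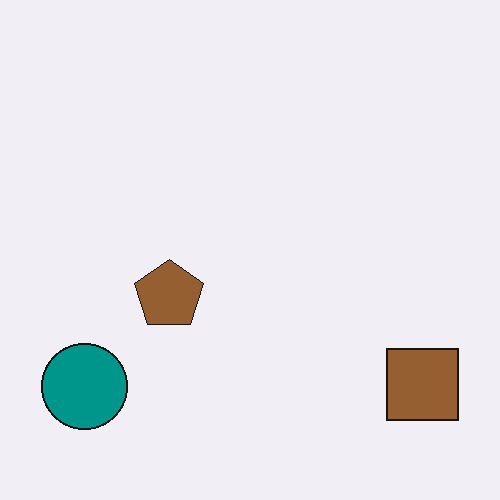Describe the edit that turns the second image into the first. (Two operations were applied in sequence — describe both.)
The image was degraded with light additive noise, then brightened a little.

Random speckle covers the whole image, including the flat background. Every pixel — background and shapes alike — is uniformly brightened.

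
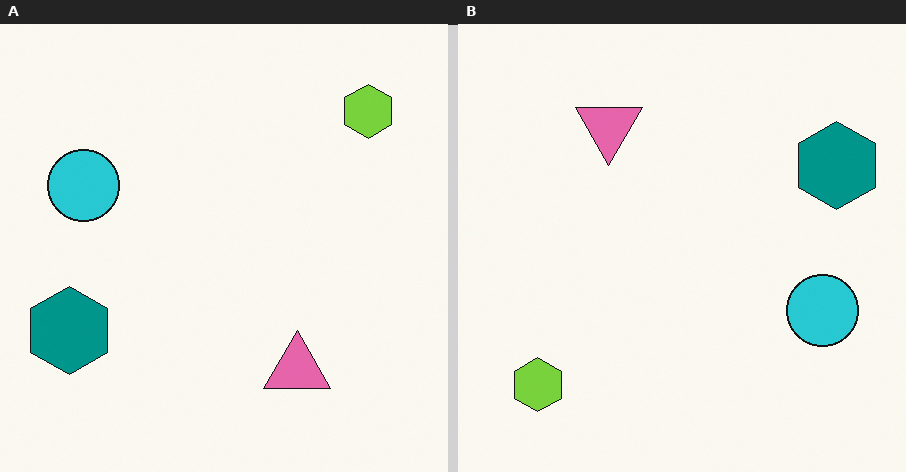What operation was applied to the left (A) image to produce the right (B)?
This is the original image rotated 180°.

The lime hexagon sits in the top-right of the left (A) image and the bottom-left of the right (B) — consistent with a whole-image 180° rotation.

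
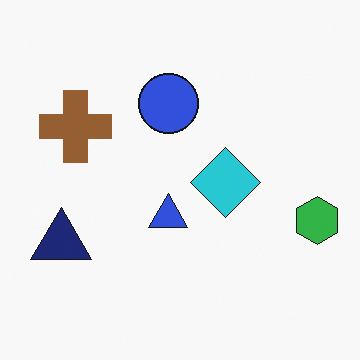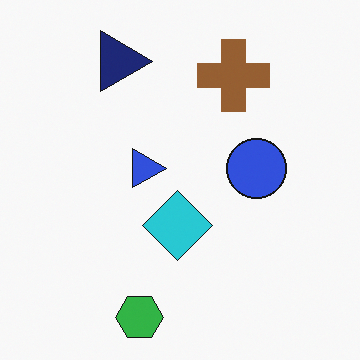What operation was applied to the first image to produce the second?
This is the original image rotated 90° clockwise.

The green hexagon sits in the right of the first image and the bottom of the second — consistent with a whole-image 90° clockwise rotation.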